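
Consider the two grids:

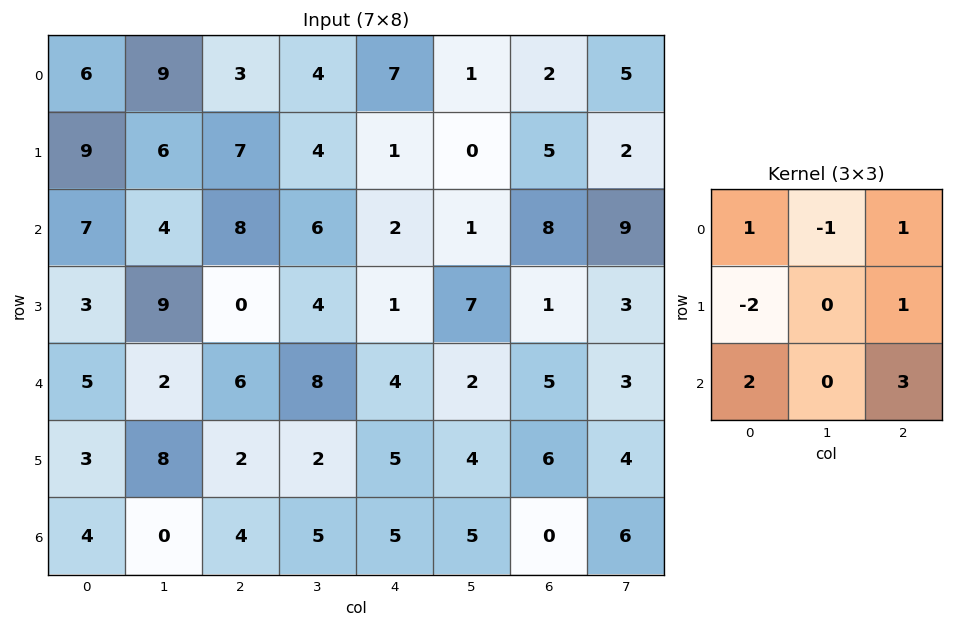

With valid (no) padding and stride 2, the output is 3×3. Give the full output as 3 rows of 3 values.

Output[0,0]: The receptive field on the input at this output position is [6 9 3 / 9 6 7 / 7 4 8]. Elementwise product with the kernel and sum: 6·1 + 9·-1 + 3·1 + 9·-2 + 7·1 + 7·2 + 8·3.
Output[0,1]: The receptive field on the input at this output position is [3 4 7 / 7 4 1 / 8 6 2]. Elementwise product with the kernel and sum: 3·1 + 4·-1 + 7·1 + 7·-2 + 1·1 + 8·2 + 2·3.

27 15 39
33 29 31
25 26 13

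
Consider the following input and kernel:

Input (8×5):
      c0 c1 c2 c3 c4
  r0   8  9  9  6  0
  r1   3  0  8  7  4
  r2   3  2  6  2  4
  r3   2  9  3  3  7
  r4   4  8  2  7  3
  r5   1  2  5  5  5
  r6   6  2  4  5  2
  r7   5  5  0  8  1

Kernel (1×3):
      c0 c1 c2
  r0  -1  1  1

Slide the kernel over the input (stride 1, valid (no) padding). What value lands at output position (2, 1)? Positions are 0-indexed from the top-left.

The receptive field on the input at this output position is [2 6 2]. Elementwise product with the kernel and sum: 2·-1 + 6·1 + 2·1.

6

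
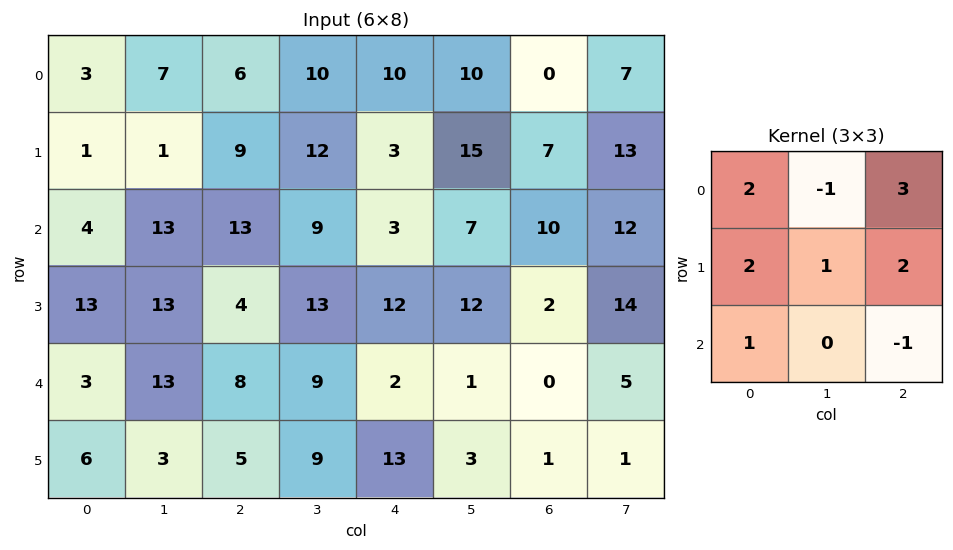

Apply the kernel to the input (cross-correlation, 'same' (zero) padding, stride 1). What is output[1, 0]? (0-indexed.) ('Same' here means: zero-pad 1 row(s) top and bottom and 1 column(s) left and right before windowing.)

The receptive field on the zero-padded input at this output position is [0 3 7 / 0 1 1 / 0 4 13]. Elementwise product with the kernel and sum: 0·2 + 3·-1 + 7·3 + 0·2 + 1·1 + 1·2 + 0·1 + 13·-1.

8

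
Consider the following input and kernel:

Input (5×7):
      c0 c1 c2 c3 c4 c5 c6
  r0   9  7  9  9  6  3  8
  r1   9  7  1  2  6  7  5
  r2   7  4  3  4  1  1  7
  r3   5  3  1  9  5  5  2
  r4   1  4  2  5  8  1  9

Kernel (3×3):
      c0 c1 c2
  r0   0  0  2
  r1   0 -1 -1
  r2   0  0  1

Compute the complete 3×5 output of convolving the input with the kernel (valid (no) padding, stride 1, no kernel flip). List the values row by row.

Output[0,0]: The receptive field on the input at this output position is [9 7 9 / 9 7 1 / 7 4 3]. Elementwise product with the kernel and sum: 9·2 + 7·-1 + 1·-1 + 3·1.

13 19 5 -6 11
-4 6 12 17 4
4 3 -4 -7 16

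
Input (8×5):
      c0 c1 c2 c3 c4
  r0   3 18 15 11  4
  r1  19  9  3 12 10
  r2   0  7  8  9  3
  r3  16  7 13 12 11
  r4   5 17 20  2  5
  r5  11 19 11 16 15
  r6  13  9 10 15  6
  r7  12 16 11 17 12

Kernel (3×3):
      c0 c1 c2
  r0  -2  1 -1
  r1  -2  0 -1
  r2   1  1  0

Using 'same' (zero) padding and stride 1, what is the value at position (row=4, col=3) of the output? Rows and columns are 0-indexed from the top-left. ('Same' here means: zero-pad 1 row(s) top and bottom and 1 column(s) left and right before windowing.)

The receptive field on the zero-padded input at this output position is [13 12 11 / 20 2 5 / 11 16 15]. Elementwise product with the kernel and sum: 13·-2 + 12·1 + 11·-1 + 20·-2 + 5·-1 + 11·1 + 16·1.

-43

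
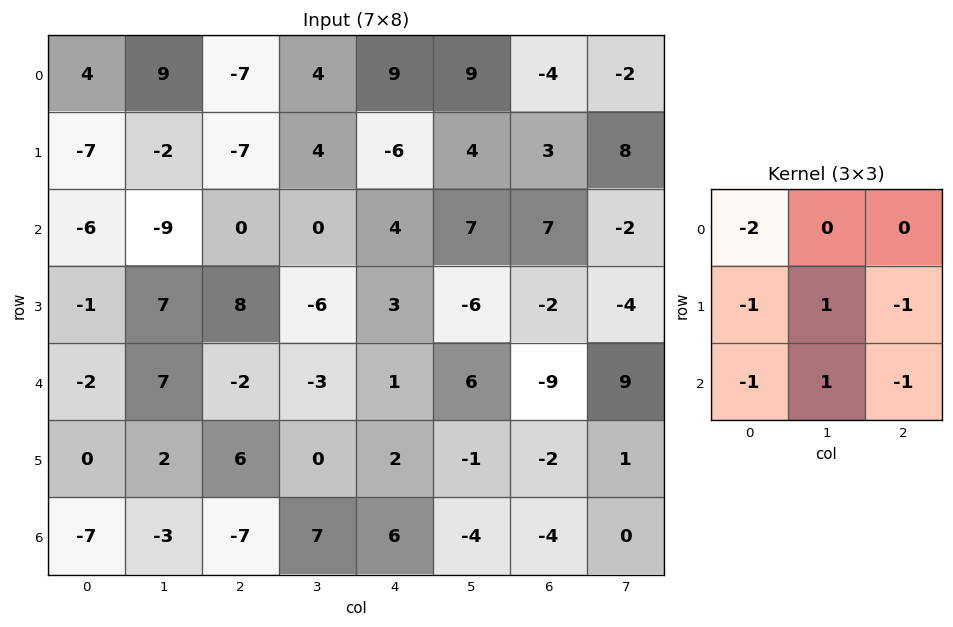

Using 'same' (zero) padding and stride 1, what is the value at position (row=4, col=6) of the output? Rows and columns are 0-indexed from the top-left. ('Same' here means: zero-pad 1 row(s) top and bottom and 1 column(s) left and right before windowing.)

The receptive field on the zero-padded input at this output position is [-6 -2 -4 / 6 -9 9 / -1 -2 1]. Elementwise product with the kernel and sum: -6·-2 + 6·-1 + -9·1 + 9·-1 + -1·-1 + -2·1 + 1·-1.

-14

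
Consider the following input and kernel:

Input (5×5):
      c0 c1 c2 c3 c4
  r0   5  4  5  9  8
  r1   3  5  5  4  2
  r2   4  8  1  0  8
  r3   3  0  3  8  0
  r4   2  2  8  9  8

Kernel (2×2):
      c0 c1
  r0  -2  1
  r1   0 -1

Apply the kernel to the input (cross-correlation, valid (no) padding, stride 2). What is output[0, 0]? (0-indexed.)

The receptive field on the input at this output position is [5 4 / 3 5]. Elementwise product with the kernel and sum: 5·-2 + 4·1 + 5·-1.

-11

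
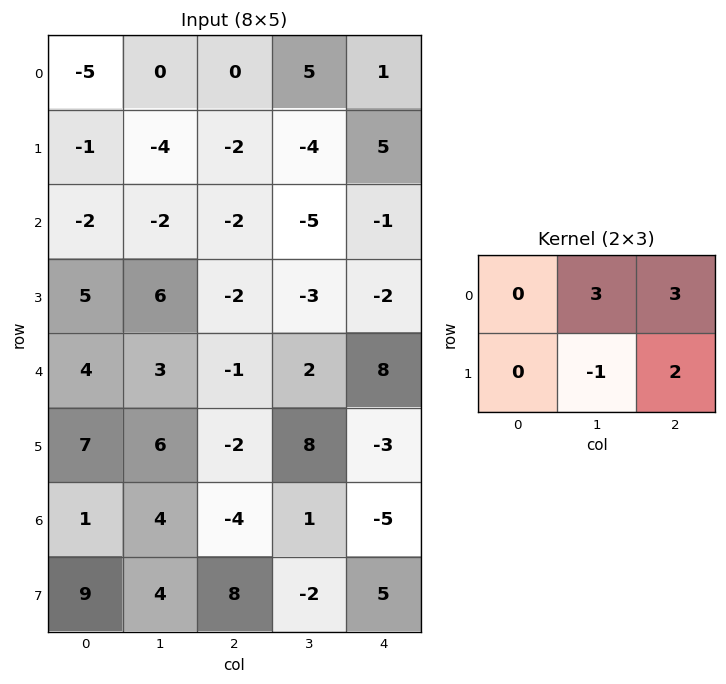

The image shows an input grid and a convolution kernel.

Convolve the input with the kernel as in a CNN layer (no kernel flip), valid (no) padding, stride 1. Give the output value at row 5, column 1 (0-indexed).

24

The receptive field on the input at this output position is [6 -2 8 / 4 -4 1]. Elementwise product with the kernel and sum: -2·3 + 8·3 + -4·-1 + 1·2.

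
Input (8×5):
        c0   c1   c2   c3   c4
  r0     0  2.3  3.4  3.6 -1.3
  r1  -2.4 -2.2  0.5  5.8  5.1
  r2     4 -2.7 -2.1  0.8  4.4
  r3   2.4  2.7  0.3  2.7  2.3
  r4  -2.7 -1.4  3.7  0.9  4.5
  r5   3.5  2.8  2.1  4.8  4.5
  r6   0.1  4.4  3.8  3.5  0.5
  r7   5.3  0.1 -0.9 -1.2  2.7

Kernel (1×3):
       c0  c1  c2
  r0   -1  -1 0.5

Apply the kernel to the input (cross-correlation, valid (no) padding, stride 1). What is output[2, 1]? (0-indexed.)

5.2

The receptive field on the input at this output position is [-2.7 -2.1 0.8]. Elementwise product with the kernel and sum: -2.7·-1 + -2.1·-1 + 0.8·0.5.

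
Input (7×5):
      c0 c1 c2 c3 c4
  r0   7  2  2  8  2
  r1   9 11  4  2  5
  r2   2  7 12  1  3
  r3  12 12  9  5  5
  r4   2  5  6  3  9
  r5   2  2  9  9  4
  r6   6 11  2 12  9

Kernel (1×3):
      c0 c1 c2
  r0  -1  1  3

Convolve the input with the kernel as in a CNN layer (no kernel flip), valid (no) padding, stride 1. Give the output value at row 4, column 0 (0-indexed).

21

The receptive field on the input at this output position is [2 5 6]. Elementwise product with the kernel and sum: 2·-1 + 5·1 + 6·3.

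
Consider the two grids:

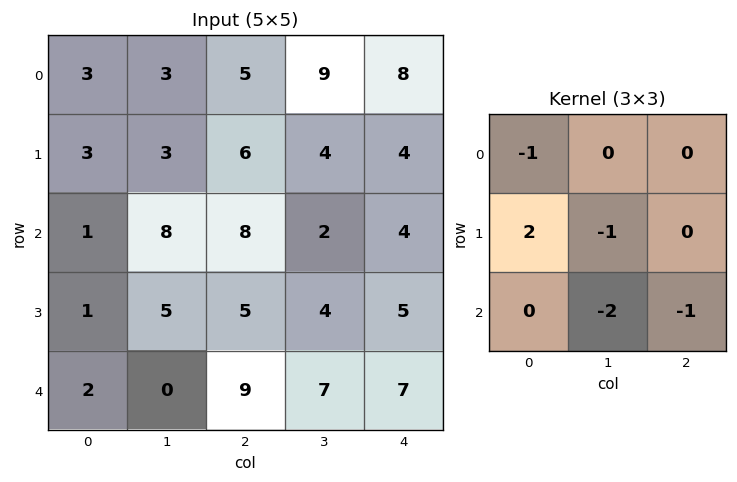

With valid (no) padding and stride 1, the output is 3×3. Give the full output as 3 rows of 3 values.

Output[0,0]: The receptive field on the input at this output position is [3 3 5 / 3 3 6 / 1 8 8]. Elementwise product with the kernel and sum: 3·-1 + 3·2 + 3·-1 + 8·-2 + 8·-1.
Output[0,1]: The receptive field on the input at this output position is [3 5 9 / 3 6 4 / 8 8 2]. Elementwise product with the kernel and sum: 3·-1 + 3·2 + 6·-1 + 8·-2 + 2·-1.

-24 -21 -5
-24 -9 -5
-13 -28 -23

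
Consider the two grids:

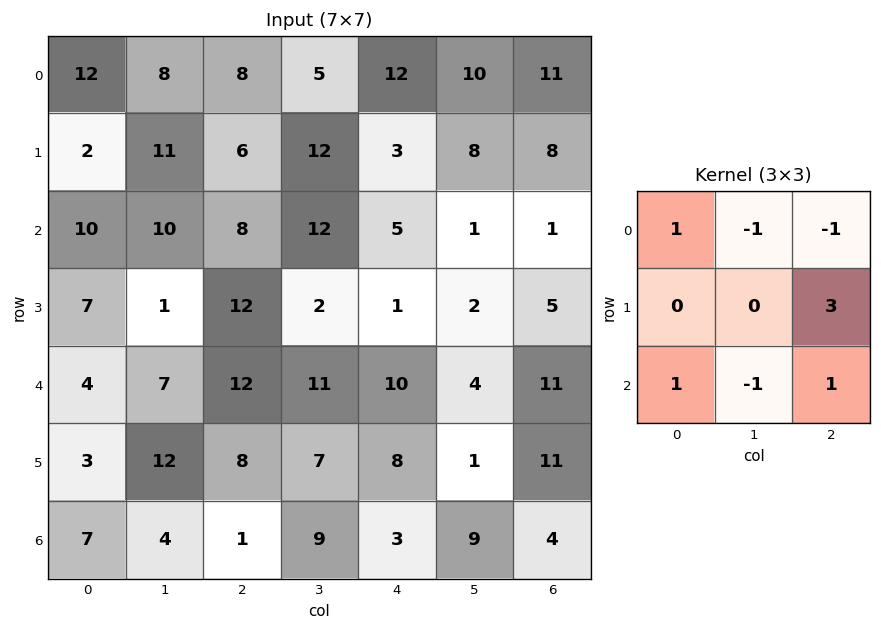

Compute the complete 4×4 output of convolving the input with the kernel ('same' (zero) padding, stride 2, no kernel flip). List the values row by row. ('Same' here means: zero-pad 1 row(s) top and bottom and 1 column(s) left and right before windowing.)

Output[0,0]: The receptive field on the zero-padded input at this output position is [0 0 0 / 0 12 8 / 0 2 11]. Elementwise product with the kernel and sum: 0·1 + 0·-1 + 0·-1 + 8·3 + 0·1 + 2·-1 + 11·1.

33 32 47 0
11 20 7 -3
22 31 11 -13
-3 24 25 -10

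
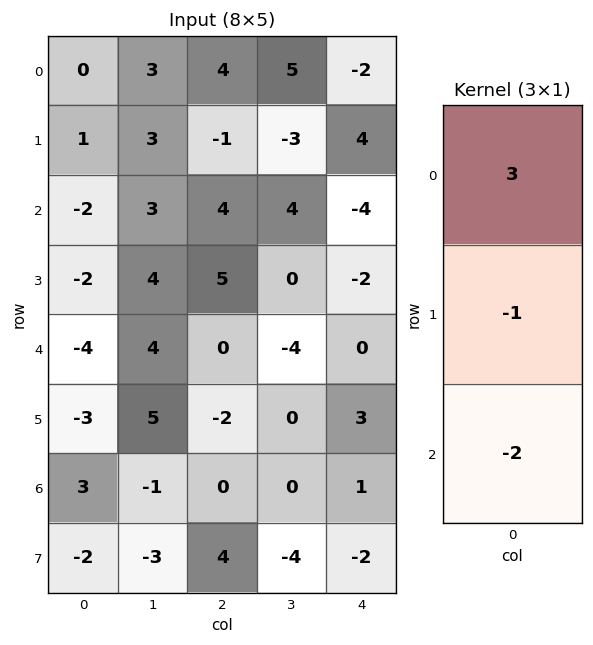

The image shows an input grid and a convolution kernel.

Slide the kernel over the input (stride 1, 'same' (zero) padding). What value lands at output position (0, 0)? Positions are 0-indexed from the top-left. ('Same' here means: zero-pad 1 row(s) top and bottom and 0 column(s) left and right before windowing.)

-2

The receptive field on the zero-padded input at this output position is [0 / 0 / 1]. Elementwise product with the kernel and sum: 0·3 + 0·-1 + 1·-2.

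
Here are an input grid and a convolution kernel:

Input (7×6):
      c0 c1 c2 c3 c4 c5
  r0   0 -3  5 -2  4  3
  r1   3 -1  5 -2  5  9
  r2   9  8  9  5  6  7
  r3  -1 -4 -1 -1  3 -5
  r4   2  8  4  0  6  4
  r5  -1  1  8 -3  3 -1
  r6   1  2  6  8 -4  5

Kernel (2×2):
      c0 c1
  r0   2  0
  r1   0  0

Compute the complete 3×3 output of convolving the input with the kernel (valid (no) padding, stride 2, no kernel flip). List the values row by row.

0 10 8
18 18 12
4 8 12

Output[0,0]: The receptive field on the input at this output position is [0 -3 / 3 -1]. Elementwise product with the kernel and sum: 0·2.
Output[0,1]: The receptive field on the input at this output position is [5 -2 / 5 -2]. Elementwise product with the kernel and sum: 5·2.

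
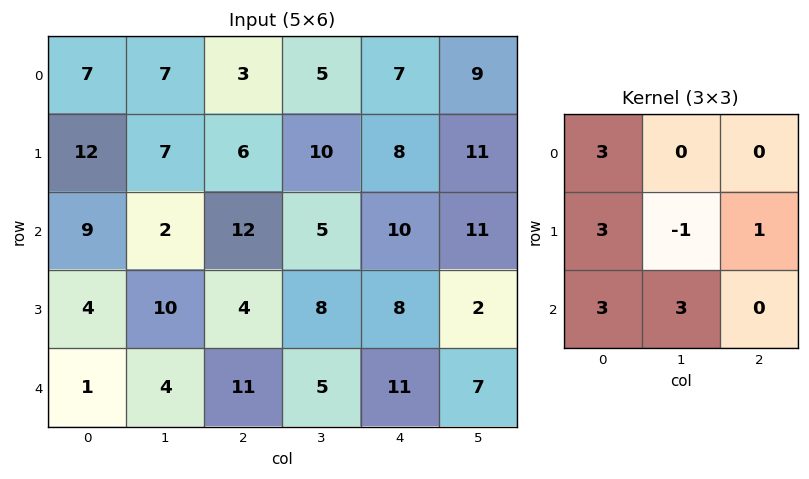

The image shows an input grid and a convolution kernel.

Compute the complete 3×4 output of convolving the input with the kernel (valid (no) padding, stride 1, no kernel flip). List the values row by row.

Output[0,0]: The receptive field on the input at this output position is [7 7 3 / 12 7 6 / 9 2 12]. Elementwise product with the kernel and sum: 7·3 + 12·3 + 7·-1 + 6·1 + 9·3 + 2·3.

89 88 76 93
115 62 95 94
48 85 96 81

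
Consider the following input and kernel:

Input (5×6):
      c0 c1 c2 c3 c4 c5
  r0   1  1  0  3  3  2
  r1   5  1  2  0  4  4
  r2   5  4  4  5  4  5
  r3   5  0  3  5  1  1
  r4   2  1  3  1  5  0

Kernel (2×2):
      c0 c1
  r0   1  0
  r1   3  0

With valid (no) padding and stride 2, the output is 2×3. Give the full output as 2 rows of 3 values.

16 6 15
20 13 7

Output[0,0]: The receptive field on the input at this output position is [1 1 / 5 1]. Elementwise product with the kernel and sum: 1·1 + 5·3.
Output[0,1]: The receptive field on the input at this output position is [0 3 / 2 0]. Elementwise product with the kernel and sum: 0·1 + 2·3.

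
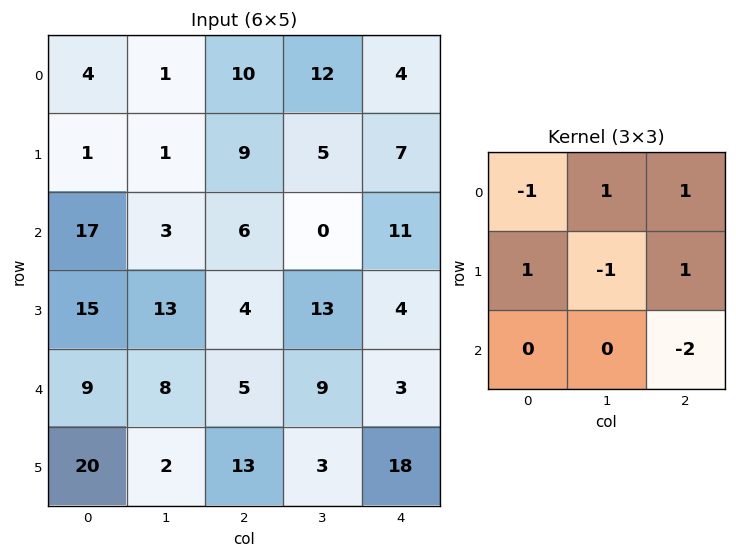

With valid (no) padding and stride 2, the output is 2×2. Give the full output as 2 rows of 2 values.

4 -5
-12 -6

Output[0,0]: The receptive field on the input at this output position is [4 1 10 / 1 1 9 / 17 3 6]. Elementwise product with the kernel and sum: 4·-1 + 1·1 + 10·1 + 1·1 + 1·-1 + 9·1 + 6·-2.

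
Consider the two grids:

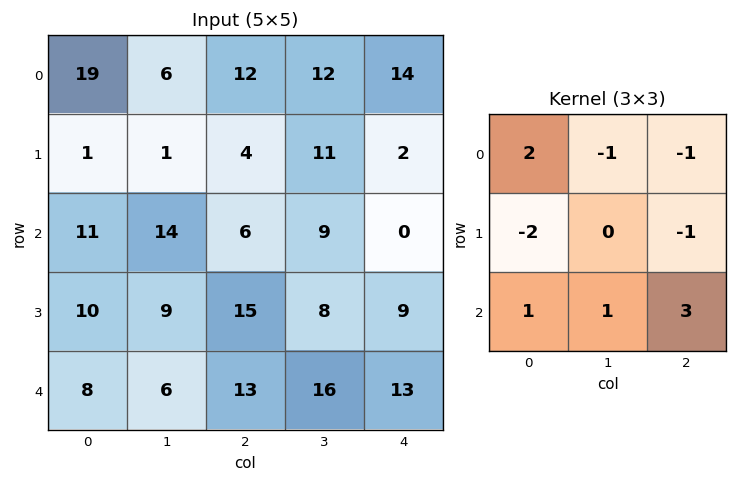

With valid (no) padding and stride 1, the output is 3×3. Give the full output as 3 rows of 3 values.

Output[0,0]: The receptive field on the input at this output position is [19 6 12 / 1 1 4 / 11 14 6]. Elementwise product with the kernel and sum: 19·2 + 6·-1 + 12·-1 + 1·-2 + 4·-1 + 11·1 + 14·1 + 6·3.

57 22 3
33 -2 33
20 54 32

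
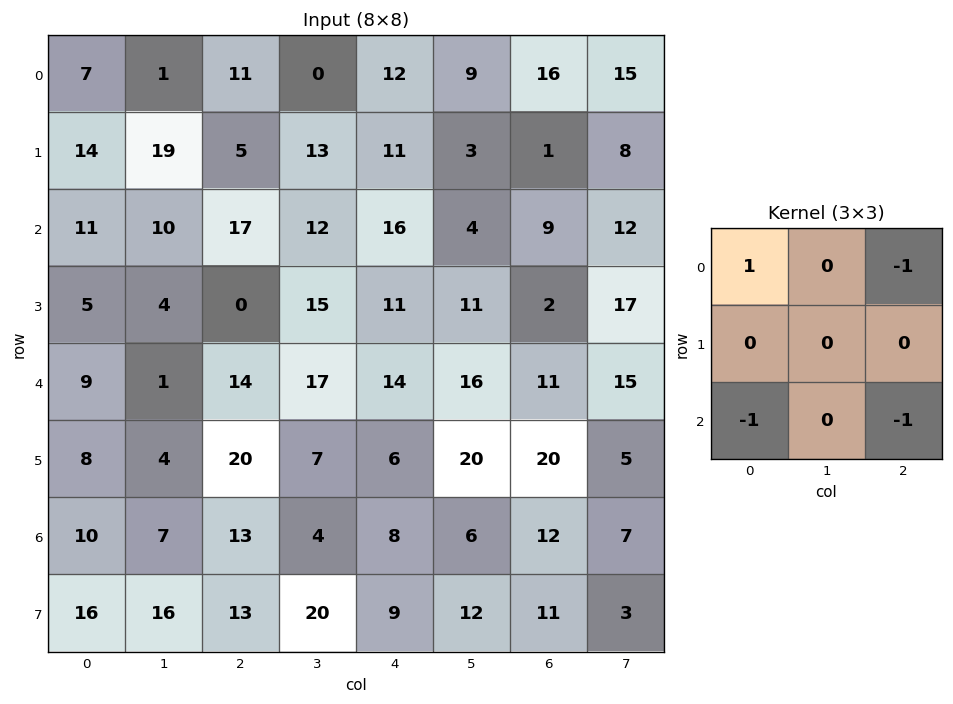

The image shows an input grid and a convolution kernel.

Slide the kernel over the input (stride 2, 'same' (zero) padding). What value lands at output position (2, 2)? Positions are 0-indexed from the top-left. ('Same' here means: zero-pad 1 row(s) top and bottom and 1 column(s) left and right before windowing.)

The receptive field on the zero-padded input at this output position is [15 11 11 / 17 14 16 / 7 6 20]. Elementwise product with the kernel and sum: 15·1 + 11·-1 + 7·-1 + 20·-1.

-23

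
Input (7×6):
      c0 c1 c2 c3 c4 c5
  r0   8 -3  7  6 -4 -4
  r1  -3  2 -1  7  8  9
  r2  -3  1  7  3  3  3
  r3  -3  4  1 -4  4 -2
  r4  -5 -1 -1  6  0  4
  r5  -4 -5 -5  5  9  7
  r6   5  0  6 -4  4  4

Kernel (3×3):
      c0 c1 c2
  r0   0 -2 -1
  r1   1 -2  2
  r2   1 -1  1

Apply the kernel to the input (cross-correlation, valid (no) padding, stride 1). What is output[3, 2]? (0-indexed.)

The receptive field on the input at this output position is [1 -4 4 / -1 6 0 / -5 5 9]. Elementwise product with the kernel and sum: -4·-2 + 4·-1 + -1·1 + 6·-2 + 0·2 + -5·1 + 5·-1 + 9·1.

-10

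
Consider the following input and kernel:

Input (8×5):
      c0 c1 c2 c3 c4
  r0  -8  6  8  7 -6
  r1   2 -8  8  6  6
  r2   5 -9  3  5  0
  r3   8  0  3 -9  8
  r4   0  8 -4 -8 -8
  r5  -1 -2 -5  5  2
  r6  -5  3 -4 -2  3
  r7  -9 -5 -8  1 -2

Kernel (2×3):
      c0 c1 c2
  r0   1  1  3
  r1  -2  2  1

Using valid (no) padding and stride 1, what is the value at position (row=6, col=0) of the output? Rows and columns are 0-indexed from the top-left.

The receptive field on the input at this output position is [-5 3 -4 / -9 -5 -8]. Elementwise product with the kernel and sum: -5·1 + 3·1 + -4·3 + -9·-2 + -5·2 + -8·1.

-14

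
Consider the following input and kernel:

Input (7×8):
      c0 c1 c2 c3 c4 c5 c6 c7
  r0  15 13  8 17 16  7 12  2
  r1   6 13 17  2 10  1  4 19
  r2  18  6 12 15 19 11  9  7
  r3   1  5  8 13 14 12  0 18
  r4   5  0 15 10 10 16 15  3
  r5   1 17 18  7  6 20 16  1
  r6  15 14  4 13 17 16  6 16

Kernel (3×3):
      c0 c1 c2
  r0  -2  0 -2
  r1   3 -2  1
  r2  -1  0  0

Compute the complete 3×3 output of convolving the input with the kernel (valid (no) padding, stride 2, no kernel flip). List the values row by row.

Output[0,0]: The receptive field on the input at this output position is [15 13 8 / 6 13 17 / 18 6 12]. Elementwise product with the kernel and sum: 15·-2 + 8·-2 + 6·3 + 13·-2 + 17·1 + 18·-1.
Output[0,1]: The receptive field on the input at this output position is [8 17 16 / 17 2 10 / 12 15 19]. Elementwise product with the kernel and sum: 8·-2 + 16·-2 + 17·3 + 2·-2 + 10·1 + 12·-1.

-55 -3 -43
-64 -65 -48
-68 -8 -73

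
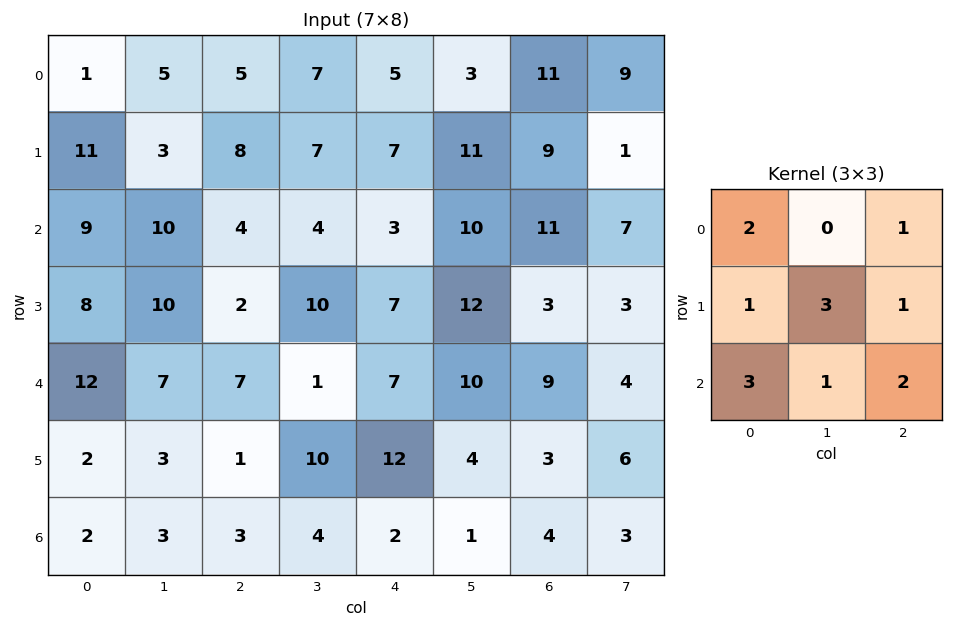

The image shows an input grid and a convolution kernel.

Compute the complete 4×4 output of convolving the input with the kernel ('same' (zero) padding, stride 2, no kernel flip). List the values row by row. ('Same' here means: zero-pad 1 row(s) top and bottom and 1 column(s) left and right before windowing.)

25 58 75 89
68 91 109 118
61 89 114 95
12 32 35 30

Output[0,0]: The receptive field on the zero-padded input at this output position is [0 0 0 / 0 1 5 / 0 11 3]. Elementwise product with the kernel and sum: 0·2 + 0·1 + 0·1 + 1·3 + 5·1 + 0·3 + 11·1 + 3·2.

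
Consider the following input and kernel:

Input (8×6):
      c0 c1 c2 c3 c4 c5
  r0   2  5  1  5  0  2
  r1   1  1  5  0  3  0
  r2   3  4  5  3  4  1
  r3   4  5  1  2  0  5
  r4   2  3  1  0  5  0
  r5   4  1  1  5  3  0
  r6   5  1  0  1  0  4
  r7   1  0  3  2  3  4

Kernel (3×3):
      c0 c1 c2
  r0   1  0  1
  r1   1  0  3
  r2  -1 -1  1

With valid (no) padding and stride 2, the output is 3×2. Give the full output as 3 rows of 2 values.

Output[0,0]: The receptive field on the input at this output position is [2 5 1 / 1 1 5 / 3 4 5]. Elementwise product with the kernel and sum: 2·1 + 1·1 + 1·1 + 5·3 + 3·-1 + 4·-1 + 5·1.

17 11
11 14
4 15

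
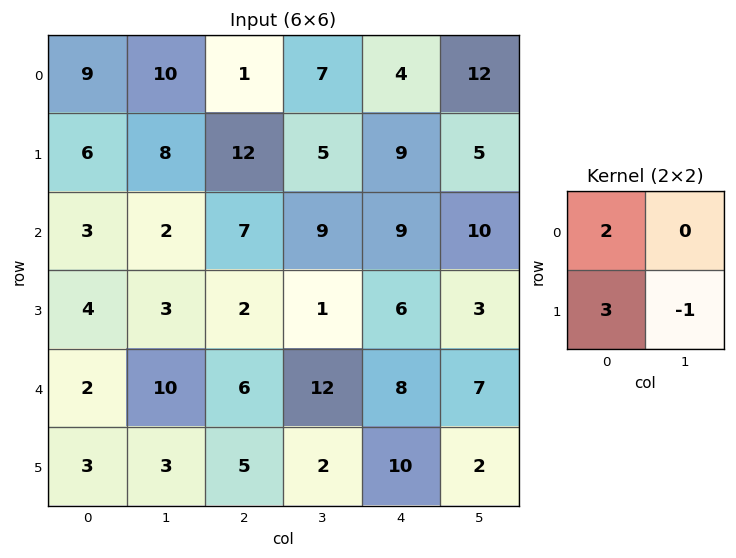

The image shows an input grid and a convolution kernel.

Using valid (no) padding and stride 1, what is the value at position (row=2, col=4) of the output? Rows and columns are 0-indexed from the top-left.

The receptive field on the input at this output position is [9 10 / 6 3]. Elementwise product with the kernel and sum: 9·2 + 6·3 + 3·-1.

33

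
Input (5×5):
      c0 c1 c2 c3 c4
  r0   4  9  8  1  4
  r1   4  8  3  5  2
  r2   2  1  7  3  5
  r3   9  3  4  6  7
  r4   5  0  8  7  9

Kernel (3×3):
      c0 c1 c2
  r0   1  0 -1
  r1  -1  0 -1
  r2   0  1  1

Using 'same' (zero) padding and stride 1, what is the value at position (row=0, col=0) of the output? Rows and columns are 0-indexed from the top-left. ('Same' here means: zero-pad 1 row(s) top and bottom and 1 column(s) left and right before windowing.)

The receptive field on the zero-padded input at this output position is [0 0 0 / 0 4 9 / 0 4 8]. Elementwise product with the kernel and sum: 0·1 + 0·-1 + 0·-1 + 9·-1 + 4·1 + 8·1.

3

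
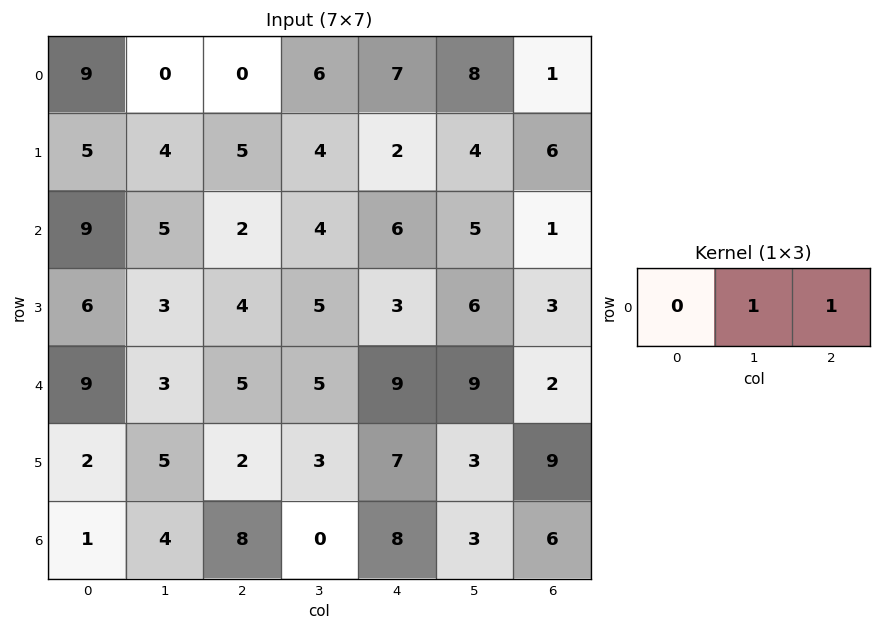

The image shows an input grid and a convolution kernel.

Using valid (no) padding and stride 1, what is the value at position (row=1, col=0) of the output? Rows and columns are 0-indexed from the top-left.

9

The receptive field on the input at this output position is [5 4 5]. Elementwise product with the kernel and sum: 4·1 + 5·1.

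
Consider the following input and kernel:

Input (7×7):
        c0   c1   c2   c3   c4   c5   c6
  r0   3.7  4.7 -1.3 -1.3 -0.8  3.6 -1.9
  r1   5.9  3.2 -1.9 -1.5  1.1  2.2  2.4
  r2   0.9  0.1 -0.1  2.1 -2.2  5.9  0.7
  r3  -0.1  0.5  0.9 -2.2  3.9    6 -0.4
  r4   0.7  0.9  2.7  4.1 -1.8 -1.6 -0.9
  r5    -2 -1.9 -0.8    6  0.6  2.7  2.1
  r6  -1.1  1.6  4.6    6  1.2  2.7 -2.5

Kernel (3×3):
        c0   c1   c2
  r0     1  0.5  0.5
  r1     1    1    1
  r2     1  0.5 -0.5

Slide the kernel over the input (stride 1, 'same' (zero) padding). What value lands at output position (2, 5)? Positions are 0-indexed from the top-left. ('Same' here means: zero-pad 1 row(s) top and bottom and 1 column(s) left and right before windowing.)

14.9

The receptive field on the zero-padded input at this output position is [1.1 2.2 2.4 / -2.2 5.9 0.7 / 3.9 6 -0.4]. Elementwise product with the kernel and sum: 1.1·1 + 2.2·0.5 + 2.4·0.5 + -2.2·1 + 5.9·1 + 0.7·1 + 3.9·1 + 6·0.5 + -0.4·-0.5.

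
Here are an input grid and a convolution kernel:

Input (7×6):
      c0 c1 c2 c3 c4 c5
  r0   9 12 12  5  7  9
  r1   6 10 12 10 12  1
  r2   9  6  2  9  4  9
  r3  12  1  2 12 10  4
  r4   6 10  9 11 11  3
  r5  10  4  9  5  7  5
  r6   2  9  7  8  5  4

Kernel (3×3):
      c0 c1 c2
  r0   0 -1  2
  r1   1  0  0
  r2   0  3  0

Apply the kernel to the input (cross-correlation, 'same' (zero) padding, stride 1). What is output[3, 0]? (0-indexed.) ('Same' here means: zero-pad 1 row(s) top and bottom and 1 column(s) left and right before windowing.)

The receptive field on the zero-padded input at this output position is [0 9 6 / 0 12 1 / 0 6 10]. Elementwise product with the kernel and sum: 9·-1 + 6·2 + 0·1 + 6·3.

21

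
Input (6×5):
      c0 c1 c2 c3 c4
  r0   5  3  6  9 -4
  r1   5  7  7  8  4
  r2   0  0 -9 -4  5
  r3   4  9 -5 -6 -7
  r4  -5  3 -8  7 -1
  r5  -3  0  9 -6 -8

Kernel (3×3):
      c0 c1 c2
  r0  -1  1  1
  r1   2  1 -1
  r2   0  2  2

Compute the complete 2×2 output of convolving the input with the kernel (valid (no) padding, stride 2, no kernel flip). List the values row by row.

-4 19
3 13

Output[0,0]: The receptive field on the input at this output position is [5 3 6 / 5 7 7 / 0 0 -9]. Elementwise product with the kernel and sum: 5·-1 + 3·1 + 6·1 + 5·2 + 7·1 + 7·-1 + 0·2 + -9·2.
Output[0,1]: The receptive field on the input at this output position is [6 9 -4 / 7 8 4 / -9 -4 5]. Elementwise product with the kernel and sum: 6·-1 + 9·1 + -4·1 + 7·2 + 8·1 + 4·-1 + -4·2 + 5·2.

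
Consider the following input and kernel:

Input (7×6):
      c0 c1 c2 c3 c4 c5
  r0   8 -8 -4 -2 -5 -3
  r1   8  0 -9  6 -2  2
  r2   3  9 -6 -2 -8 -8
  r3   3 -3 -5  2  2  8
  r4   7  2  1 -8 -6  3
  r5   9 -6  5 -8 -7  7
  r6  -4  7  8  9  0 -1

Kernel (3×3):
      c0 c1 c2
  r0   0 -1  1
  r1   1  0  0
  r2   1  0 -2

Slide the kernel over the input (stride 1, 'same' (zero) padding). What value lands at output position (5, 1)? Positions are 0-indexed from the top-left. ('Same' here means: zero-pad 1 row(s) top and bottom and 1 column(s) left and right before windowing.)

The receptive field on the zero-padded input at this output position is [7 2 1 / 9 -6 5 / -4 7 8]. Elementwise product with the kernel and sum: 2·-1 + 1·1 + 9·1 + -4·1 + 8·-2.

-12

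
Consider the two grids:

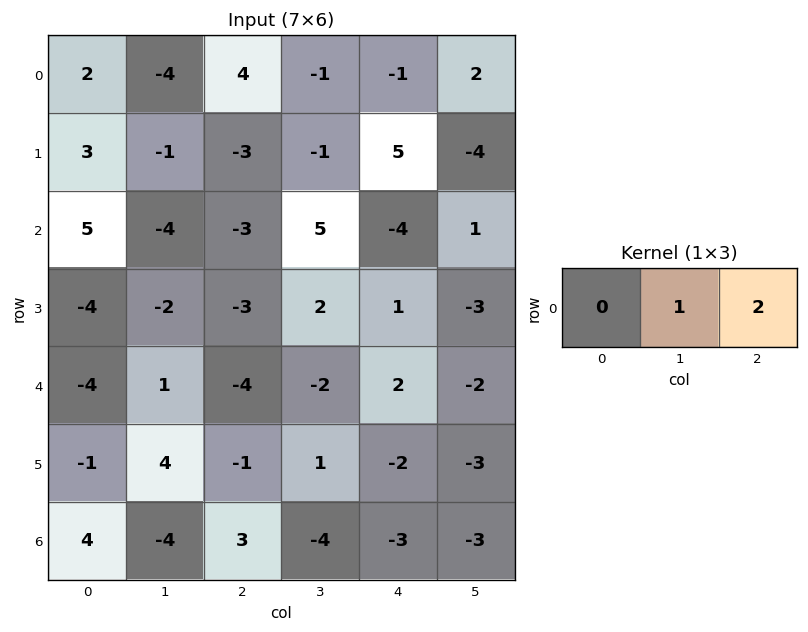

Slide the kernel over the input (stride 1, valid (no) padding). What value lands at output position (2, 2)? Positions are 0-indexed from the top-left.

-3

The receptive field on the input at this output position is [-3 5 -4]. Elementwise product with the kernel and sum: 5·1 + -4·2.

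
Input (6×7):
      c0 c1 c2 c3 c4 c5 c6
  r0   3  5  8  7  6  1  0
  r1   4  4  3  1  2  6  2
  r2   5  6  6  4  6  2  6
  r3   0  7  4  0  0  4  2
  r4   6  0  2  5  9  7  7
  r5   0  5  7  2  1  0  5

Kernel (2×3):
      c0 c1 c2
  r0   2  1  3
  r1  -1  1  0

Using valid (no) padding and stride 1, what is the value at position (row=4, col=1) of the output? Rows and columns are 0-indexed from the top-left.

The receptive field on the input at this output position is [0 2 5 / 5 7 2]. Elementwise product with the kernel and sum: 0·2 + 2·1 + 5·3 + 5·-1 + 7·1.

19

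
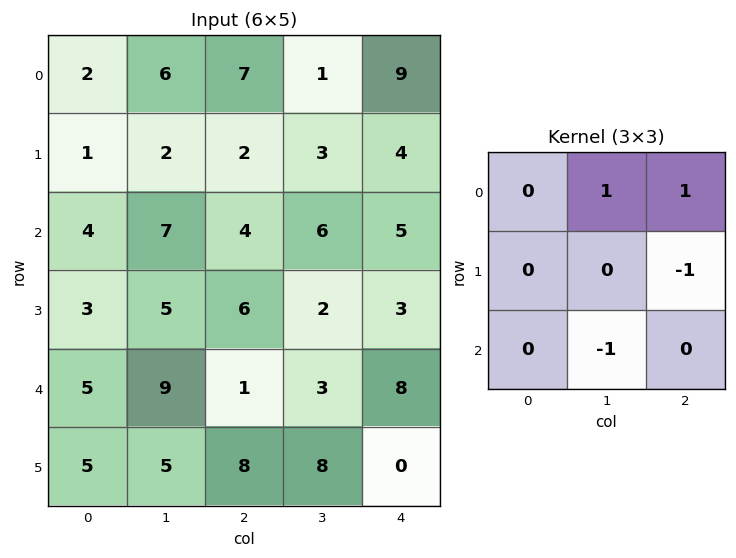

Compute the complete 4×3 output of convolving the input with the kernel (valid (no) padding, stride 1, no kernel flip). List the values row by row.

Output[0,0]: The receptive field on the input at this output position is [2 6 7 / 1 2 2 / 4 7 4]. Elementwise product with the kernel and sum: 6·1 + 7·1 + 2·-1 + 7·-1.

4 1 0
-5 -7 0
-4 7 5
5 -3 -11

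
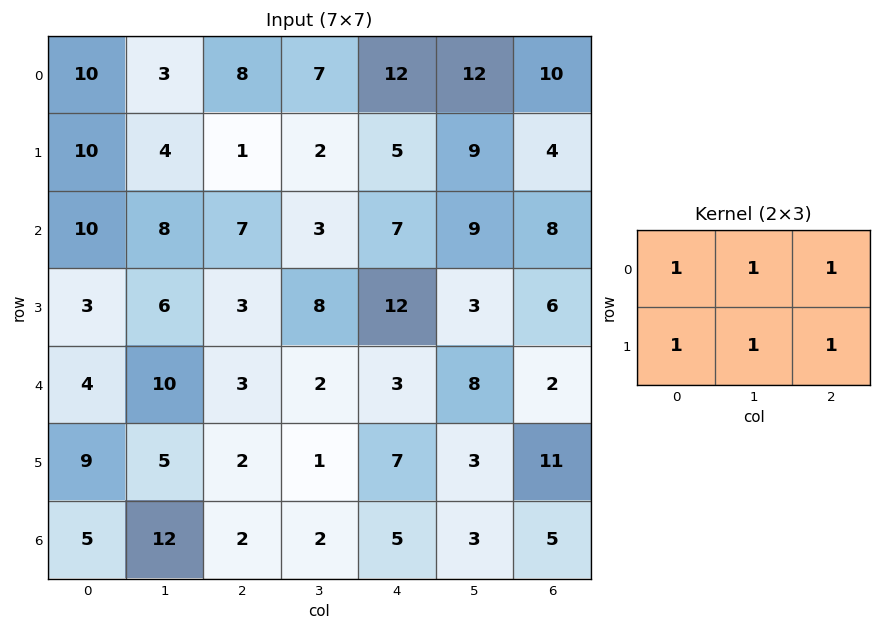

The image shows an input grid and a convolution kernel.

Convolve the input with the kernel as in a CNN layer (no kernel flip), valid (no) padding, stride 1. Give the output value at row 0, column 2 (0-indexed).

35

The receptive field on the input at this output position is [8 7 12 / 1 2 5]. Elementwise product with the kernel and sum: 8·1 + 7·1 + 12·1 + 1·1 + 2·1 + 5·1.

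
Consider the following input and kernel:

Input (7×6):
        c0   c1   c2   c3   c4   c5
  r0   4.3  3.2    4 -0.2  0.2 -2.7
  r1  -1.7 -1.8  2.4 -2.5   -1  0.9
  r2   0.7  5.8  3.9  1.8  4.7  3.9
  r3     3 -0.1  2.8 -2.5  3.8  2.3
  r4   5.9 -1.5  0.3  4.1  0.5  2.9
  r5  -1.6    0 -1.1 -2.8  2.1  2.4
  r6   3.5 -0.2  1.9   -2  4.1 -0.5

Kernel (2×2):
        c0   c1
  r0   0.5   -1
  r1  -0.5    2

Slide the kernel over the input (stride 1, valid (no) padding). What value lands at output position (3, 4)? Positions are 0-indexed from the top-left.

5.15

The receptive field on the input at this output position is [3.8 2.3 / 0.5 2.9]. Elementwise product with the kernel and sum: 3.8·0.5 + 2.3·-1 + 0.5·-0.5 + 2.9·2.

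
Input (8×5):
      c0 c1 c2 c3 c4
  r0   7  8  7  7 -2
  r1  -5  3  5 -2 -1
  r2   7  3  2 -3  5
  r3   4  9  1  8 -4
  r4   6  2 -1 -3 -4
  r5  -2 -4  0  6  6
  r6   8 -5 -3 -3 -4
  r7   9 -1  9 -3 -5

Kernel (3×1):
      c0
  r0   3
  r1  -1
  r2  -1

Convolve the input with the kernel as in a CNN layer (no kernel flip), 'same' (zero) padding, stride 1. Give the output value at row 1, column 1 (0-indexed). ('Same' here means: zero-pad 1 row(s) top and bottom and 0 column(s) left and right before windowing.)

18

The receptive field on the zero-padded input at this output position is [8 / 3 / 3]. Elementwise product with the kernel and sum: 8·3 + 3·-1 + 3·-1.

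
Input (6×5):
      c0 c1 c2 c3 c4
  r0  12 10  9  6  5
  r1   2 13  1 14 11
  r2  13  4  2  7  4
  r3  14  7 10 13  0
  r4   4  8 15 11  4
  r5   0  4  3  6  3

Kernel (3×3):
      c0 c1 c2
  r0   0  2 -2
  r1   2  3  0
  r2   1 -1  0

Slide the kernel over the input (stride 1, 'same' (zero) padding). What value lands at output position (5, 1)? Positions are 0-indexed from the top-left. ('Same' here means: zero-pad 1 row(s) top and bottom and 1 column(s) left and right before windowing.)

The receptive field on the zero-padded input at this output position is [4 8 15 / 0 4 3 / 0 0 0]. Elementwise product with the kernel and sum: 8·2 + 15·-2 + 0·2 + 4·3 + 0·1 + 0·-1.

-2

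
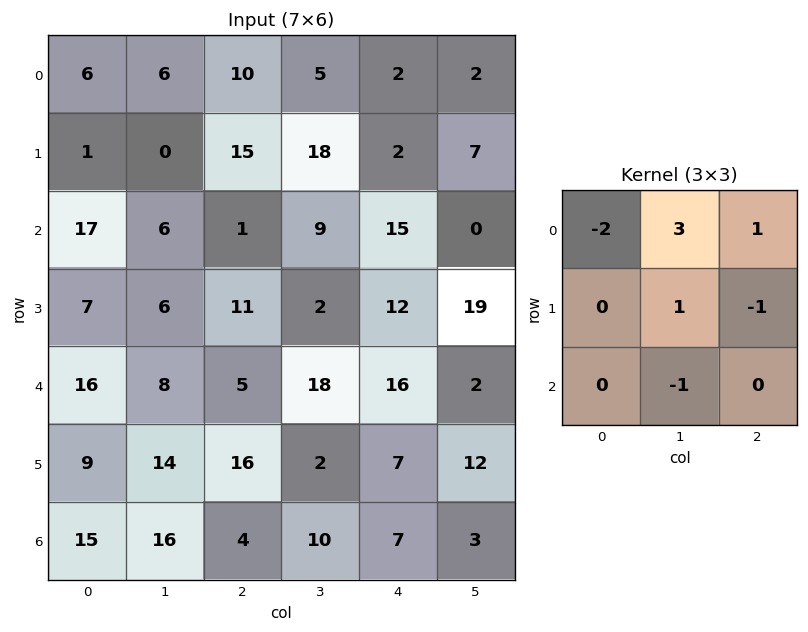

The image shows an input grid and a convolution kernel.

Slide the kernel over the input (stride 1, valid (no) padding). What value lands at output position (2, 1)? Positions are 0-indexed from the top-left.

The receptive field on the input at this output position is [6 1 9 / 6 11 2 / 8 5 18]. Elementwise product with the kernel and sum: 6·-2 + 1·3 + 9·1 + 11·1 + 2·-1 + 5·-1.

4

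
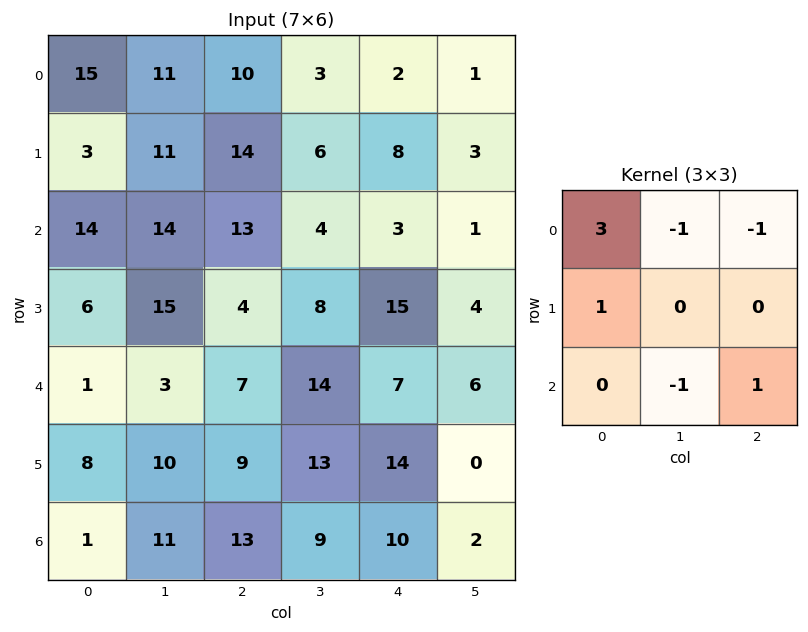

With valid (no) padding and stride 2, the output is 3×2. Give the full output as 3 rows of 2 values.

Output[0,0]: The receptive field on the input at this output position is [15 11 10 / 3 11 14 / 14 14 13]. Elementwise product with the kernel and sum: 15·3 + 11·-1 + 10·-1 + 3·1 + 14·-1 + 13·1.
Output[0,1]: The receptive field on the input at this output position is [10 3 2 / 14 6 8 / 13 4 3]. Elementwise product with the kernel and sum: 10·3 + 3·-1 + 2·-1 + 14·1 + 4·-1 + 3·1.

26 38
25 29
3 10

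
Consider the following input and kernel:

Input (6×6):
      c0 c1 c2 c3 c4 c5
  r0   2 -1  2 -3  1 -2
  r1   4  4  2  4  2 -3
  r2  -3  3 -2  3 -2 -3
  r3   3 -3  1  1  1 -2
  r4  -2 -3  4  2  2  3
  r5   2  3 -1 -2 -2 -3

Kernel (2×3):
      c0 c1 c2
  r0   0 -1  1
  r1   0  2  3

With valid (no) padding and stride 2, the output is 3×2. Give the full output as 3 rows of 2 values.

17 18
-8 0
10 -10

Output[0,0]: The receptive field on the input at this output position is [2 -1 2 / 4 4 2]. Elementwise product with the kernel and sum: -1·-1 + 2·1 + 4·2 + 2·3.
Output[0,1]: The receptive field on the input at this output position is [2 -3 1 / 2 4 2]. Elementwise product with the kernel and sum: -3·-1 + 1·1 + 4·2 + 2·3.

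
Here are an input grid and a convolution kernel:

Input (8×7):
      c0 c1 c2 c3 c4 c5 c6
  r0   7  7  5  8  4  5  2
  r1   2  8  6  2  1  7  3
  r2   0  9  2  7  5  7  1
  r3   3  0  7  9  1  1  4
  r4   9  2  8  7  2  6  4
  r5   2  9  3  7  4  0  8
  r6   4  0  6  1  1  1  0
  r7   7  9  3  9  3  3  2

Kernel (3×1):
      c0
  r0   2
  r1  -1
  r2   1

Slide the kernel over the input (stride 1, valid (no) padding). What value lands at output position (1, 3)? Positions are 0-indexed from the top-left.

The receptive field on the input at this output position is [2 / 7 / 9]. Elementwise product with the kernel and sum: 2·2 + 7·-1 + 9·1.

6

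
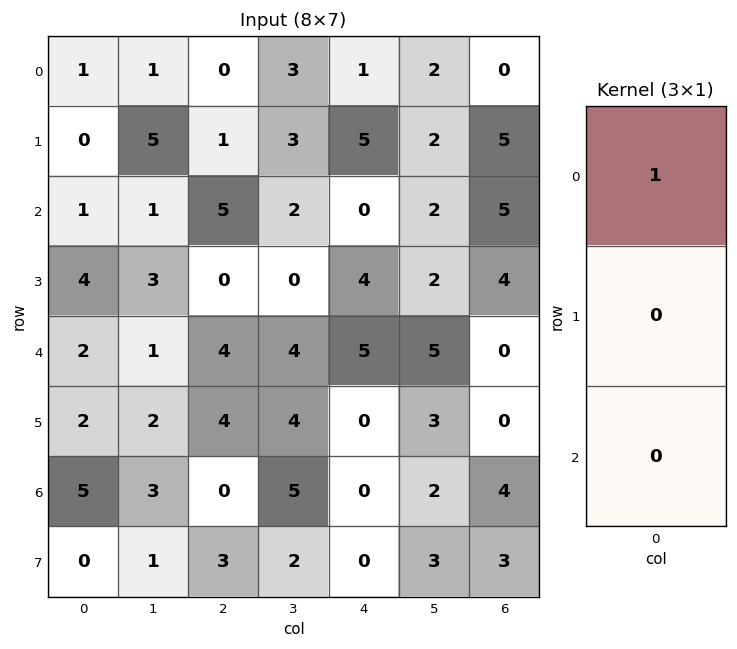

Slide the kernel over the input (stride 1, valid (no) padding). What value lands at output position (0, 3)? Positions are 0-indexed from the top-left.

3

The receptive field on the input at this output position is [3 / 3 / 2]. Elementwise product with the kernel and sum: 3·1.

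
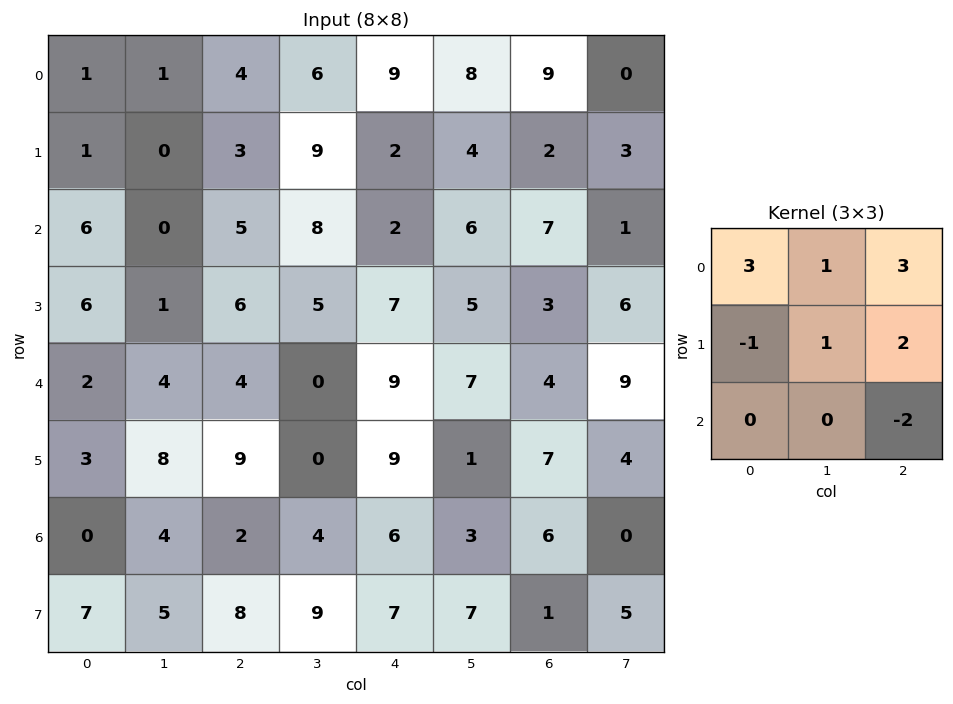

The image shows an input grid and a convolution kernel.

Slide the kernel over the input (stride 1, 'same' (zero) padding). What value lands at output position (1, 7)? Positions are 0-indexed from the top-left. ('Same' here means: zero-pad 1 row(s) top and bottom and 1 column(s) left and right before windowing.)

28

The receptive field on the zero-padded input at this output position is [9 0 0 / 2 3 0 / 7 1 0]. Elementwise product with the kernel and sum: 9·3 + 0·1 + 0·3 + 2·-1 + 3·1 + 0·2 + 0·-2.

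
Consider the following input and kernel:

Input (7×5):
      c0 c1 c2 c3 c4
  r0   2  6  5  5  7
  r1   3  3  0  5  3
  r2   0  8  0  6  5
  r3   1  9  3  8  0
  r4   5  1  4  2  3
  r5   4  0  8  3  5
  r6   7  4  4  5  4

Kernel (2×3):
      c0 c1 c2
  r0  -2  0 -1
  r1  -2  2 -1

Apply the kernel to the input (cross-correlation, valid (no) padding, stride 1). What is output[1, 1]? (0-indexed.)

The receptive field on the input at this output position is [3 0 5 / 8 0 6]. Elementwise product with the kernel and sum: 3·-2 + 5·-1 + 8·-2 + 0·2 + 6·-1.

-33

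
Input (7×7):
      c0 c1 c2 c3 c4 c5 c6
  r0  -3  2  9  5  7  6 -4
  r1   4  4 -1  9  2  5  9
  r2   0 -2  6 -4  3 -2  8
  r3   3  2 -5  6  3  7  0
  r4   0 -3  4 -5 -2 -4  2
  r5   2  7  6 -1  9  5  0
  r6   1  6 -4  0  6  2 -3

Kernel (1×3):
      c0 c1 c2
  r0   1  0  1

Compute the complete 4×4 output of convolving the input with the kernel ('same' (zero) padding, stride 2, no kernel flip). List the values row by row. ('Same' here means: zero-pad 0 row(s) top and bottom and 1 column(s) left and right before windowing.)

2 7 11 6
-2 -6 -6 -2
-3 -8 -9 -4
6 6 2 2

Output[0,0]: The receptive field on the zero-padded input at this output position is [0 -3 2]. Elementwise product with the kernel and sum: 0·1 + 2·1.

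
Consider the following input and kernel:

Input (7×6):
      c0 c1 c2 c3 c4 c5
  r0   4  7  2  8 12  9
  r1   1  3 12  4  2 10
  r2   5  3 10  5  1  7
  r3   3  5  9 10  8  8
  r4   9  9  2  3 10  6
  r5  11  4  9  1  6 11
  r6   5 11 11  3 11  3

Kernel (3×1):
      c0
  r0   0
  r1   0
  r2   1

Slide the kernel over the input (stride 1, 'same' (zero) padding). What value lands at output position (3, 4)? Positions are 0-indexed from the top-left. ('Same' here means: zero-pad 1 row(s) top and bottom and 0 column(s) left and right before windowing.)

10

The receptive field on the zero-padded input at this output position is [1 / 8 / 10]. Elementwise product with the kernel and sum: 10·1.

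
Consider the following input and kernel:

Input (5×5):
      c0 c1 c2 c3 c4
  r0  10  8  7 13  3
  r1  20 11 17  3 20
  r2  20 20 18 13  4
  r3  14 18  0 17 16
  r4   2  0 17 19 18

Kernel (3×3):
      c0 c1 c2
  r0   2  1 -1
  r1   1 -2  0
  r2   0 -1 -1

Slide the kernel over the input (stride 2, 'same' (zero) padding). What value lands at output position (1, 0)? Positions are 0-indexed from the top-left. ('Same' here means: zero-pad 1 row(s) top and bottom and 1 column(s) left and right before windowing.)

-63

The receptive field on the zero-padded input at this output position is [0 20 11 / 0 20 20 / 0 14 18]. Elementwise product with the kernel and sum: 0·2 + 20·1 + 11·-1 + 0·1 + 20·-2 + 14·-1 + 18·-1.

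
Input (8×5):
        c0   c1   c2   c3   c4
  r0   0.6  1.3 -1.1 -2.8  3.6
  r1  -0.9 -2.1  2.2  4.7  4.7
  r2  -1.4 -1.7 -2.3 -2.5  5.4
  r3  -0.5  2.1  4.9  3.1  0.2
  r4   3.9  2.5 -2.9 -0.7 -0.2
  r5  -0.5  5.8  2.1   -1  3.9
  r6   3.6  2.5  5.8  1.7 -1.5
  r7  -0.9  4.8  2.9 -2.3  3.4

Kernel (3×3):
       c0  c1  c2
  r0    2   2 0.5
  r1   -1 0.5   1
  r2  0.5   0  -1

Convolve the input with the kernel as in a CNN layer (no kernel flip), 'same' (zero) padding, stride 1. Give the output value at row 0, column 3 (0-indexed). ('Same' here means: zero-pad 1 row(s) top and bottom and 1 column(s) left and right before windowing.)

The receptive field on the zero-padded input at this output position is [0 0 0 / -1.1 -2.8 3.6 / 2.2 4.7 4.7]. Elementwise product with the kernel and sum: 0·2 + 0·2 + 0·0.5 + -1.1·-1 + -2.8·0.5 + 3.6·1 + 2.2·0.5 + 4.7·-1.

-0.3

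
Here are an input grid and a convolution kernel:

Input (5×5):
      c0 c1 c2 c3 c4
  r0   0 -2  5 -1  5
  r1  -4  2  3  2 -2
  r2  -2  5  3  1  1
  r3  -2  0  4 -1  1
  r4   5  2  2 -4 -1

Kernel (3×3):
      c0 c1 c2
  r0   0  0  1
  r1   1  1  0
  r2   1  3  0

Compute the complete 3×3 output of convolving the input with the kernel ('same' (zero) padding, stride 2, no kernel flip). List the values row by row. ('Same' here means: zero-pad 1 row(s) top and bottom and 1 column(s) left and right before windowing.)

Output[0,0]: The receptive field on the zero-padded input at this output position is [0 0 0 / 0 0 -2 / 0 -4 2]. Elementwise product with the kernel and sum: 0·1 + 0·1 + 0·1 + 0·1 + -4·3.

-12 14 0
-6 22 4
5 3 -5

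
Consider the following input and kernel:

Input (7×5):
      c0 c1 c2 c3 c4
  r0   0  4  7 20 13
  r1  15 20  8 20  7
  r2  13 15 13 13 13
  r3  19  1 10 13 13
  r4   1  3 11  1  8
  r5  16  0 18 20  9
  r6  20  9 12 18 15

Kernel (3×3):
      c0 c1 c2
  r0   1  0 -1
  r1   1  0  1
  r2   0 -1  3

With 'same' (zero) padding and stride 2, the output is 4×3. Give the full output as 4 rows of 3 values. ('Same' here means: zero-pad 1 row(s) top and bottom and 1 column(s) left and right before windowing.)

49 76 13
-21 57 20
-14 34 5
9 7 38

Output[0,0]: The receptive field on the zero-padded input at this output position is [0 0 0 / 0 0 4 / 0 15 20]. Elementwise product with the kernel and sum: 0·1 + 0·-1 + 0·1 + 4·1 + 15·-1 + 20·3.
Output[0,1]: The receptive field on the zero-padded input at this output position is [0 0 0 / 4 7 20 / 20 8 20]. Elementwise product with the kernel and sum: 0·1 + 0·-1 + 4·1 + 20·1 + 8·-1 + 20·3.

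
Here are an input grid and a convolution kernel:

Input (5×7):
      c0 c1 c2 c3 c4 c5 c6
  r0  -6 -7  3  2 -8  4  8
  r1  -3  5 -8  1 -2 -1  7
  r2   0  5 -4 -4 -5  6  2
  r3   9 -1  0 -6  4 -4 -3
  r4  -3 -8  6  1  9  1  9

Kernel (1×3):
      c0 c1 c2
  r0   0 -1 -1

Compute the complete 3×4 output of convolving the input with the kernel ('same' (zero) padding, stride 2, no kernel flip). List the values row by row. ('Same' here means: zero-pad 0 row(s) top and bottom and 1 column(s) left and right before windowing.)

Output[0,0]: The receptive field on the zero-padded input at this output position is [0 -6 -7]. Elementwise product with the kernel and sum: -6·-1 + -7·-1.

13 -5 4 -8
-5 8 -1 -2
11 -7 -10 -9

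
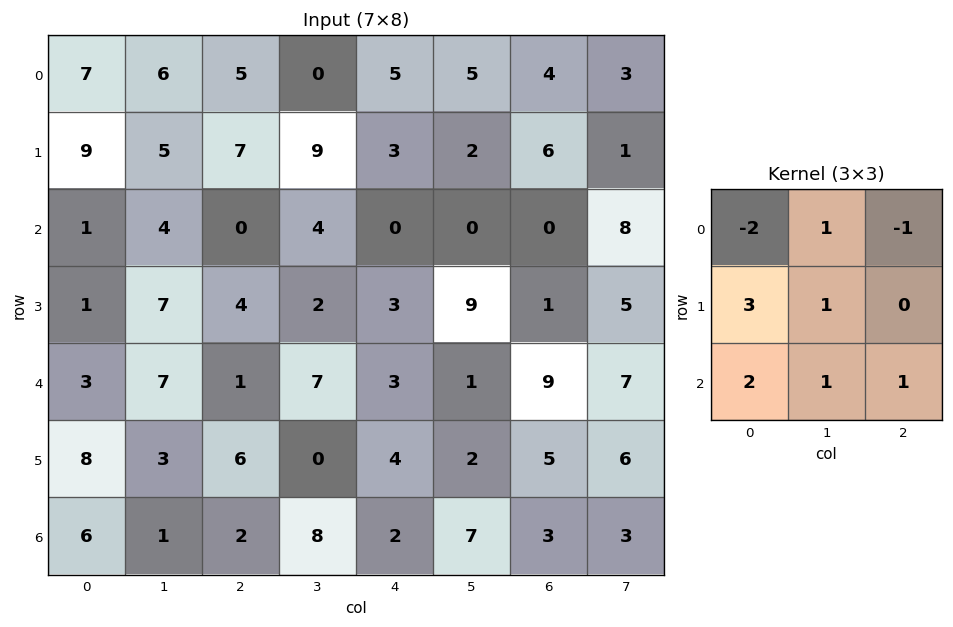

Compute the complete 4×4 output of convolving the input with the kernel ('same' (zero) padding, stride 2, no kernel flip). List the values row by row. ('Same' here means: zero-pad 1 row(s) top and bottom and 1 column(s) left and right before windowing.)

21 49 28 30
13 20 11 25
8 22 20 5
11 5 28 19

Output[0,0]: The receptive field on the zero-padded input at this output position is [0 0 0 / 0 7 6 / 0 9 5]. Elementwise product with the kernel and sum: 0·-2 + 0·1 + 0·-1 + 0·3 + 7·1 + 0·2 + 9·1 + 5·1.
Output[0,1]: The receptive field on the zero-padded input at this output position is [0 0 0 / 6 5 0 / 5 7 9]. Elementwise product with the kernel and sum: 0·-2 + 0·1 + 0·-1 + 6·3 + 5·1 + 5·2 + 7·1 + 9·1.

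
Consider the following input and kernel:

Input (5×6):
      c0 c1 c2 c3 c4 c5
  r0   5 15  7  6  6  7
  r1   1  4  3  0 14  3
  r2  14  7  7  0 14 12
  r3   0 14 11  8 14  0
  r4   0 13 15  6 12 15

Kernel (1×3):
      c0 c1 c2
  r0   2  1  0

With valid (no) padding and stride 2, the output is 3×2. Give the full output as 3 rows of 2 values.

Output[0,0]: The receptive field on the input at this output position is [5 15 7]. Elementwise product with the kernel and sum: 5·2 + 15·1.

25 20
35 14
13 36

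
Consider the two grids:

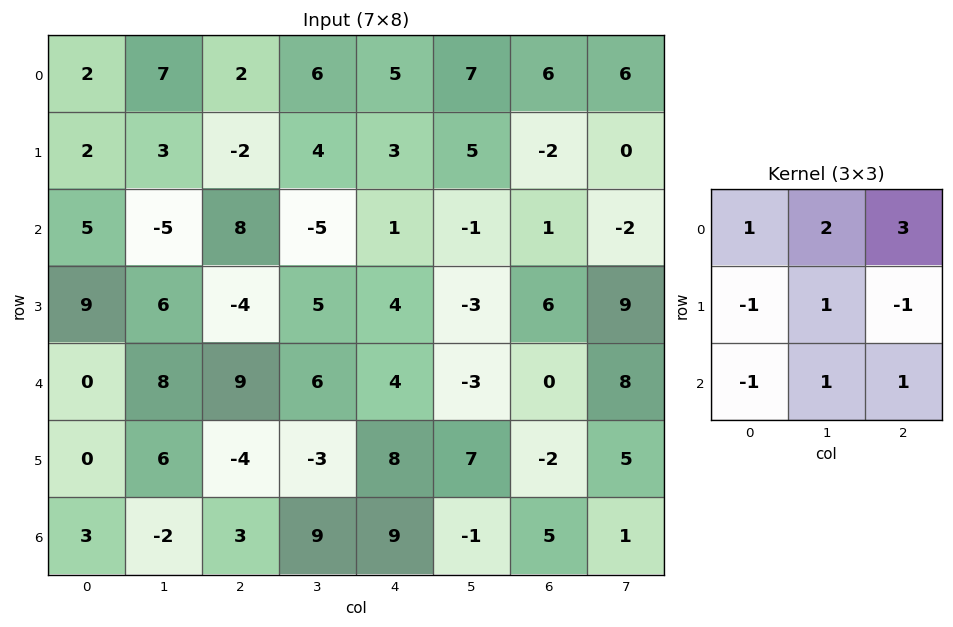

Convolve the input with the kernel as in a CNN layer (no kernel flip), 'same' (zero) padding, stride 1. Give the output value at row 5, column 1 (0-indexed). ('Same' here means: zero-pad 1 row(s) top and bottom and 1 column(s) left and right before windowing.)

The receptive field on the zero-padded input at this output position is [0 8 9 / 0 6 -4 / 3 -2 3]. Elementwise product with the kernel and sum: 0·1 + 8·2 + 9·3 + 0·-1 + 6·1 + -4·-1 + 3·-1 + -2·1 + 3·1.

51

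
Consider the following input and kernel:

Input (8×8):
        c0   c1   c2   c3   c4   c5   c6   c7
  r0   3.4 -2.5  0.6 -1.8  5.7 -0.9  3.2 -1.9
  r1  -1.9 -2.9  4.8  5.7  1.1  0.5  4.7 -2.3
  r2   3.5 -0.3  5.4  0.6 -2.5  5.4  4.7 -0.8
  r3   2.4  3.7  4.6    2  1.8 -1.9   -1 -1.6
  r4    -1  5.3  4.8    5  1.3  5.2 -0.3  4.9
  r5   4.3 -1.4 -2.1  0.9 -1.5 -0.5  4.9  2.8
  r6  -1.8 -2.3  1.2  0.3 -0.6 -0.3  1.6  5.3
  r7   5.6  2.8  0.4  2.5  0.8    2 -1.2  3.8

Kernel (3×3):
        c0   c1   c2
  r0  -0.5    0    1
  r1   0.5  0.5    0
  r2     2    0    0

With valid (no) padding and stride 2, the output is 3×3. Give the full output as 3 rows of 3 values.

3.5 21.45 -3.85
4.7 7.7 8.5
3.15 0.7 -3.15

Output[0,0]: The receptive field on the input at this output position is [3.4 -2.5 0.6 / -1.9 -2.9 4.8 / 3.5 -0.3 5.4]. Elementwise product with the kernel and sum: 3.4·-0.5 + 0.6·1 + -1.9·0.5 + -2.9·0.5 + 3.5·2.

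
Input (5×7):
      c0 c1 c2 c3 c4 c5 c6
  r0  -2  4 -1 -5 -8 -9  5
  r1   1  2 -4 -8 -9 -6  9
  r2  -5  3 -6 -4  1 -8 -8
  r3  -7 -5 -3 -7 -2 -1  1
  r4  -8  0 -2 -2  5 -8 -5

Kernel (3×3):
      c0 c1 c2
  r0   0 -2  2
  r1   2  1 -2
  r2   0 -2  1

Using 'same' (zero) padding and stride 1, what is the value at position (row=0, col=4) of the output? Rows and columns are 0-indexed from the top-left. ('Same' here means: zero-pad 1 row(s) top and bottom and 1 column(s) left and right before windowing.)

12

The receptive field on the zero-padded input at this output position is [0 0 0 / -5 -8 -9 / -8 -9 -6]. Elementwise product with the kernel and sum: 0·-2 + 0·2 + -5·2 + -8·1 + -9·-2 + -9·-2 + -6·1.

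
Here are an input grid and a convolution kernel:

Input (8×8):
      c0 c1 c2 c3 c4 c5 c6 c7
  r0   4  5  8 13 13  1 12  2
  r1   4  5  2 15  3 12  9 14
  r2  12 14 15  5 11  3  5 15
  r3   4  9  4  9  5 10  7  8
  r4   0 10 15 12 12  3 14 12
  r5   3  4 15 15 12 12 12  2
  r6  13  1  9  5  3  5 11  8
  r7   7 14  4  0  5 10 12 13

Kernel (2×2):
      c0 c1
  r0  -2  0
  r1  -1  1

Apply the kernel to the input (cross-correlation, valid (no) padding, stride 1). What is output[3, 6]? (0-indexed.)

-16

The receptive field on the input at this output position is [7 8 / 14 12]. Elementwise product with the kernel and sum: 7·-2 + 14·-1 + 12·1.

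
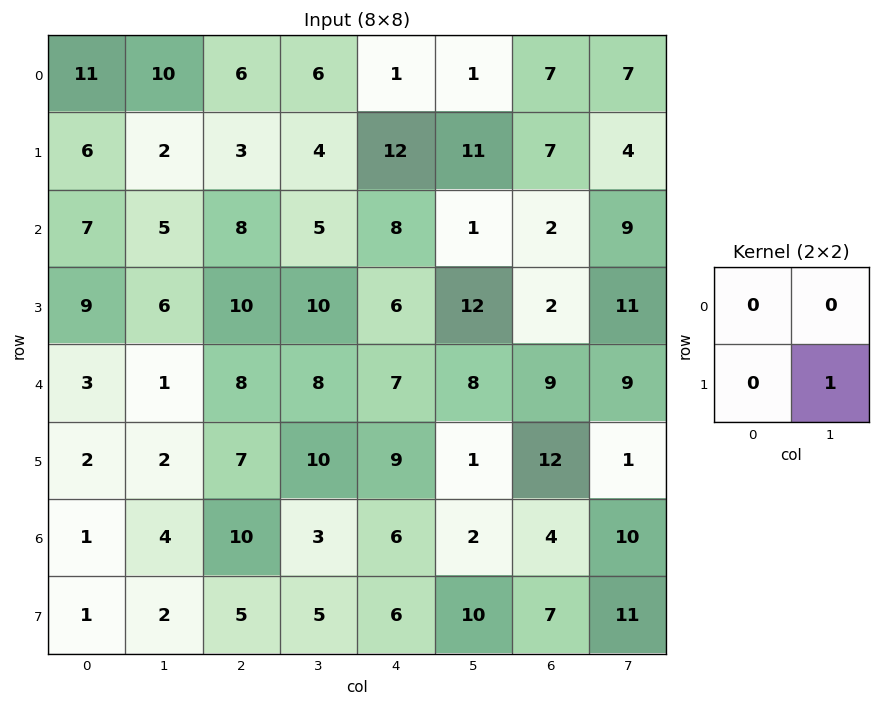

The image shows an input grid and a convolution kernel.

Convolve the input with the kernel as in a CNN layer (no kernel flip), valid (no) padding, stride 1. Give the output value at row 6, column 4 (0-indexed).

The receptive field on the input at this output position is [6 2 / 6 10]. Elementwise product with the kernel and sum: 10·1.

10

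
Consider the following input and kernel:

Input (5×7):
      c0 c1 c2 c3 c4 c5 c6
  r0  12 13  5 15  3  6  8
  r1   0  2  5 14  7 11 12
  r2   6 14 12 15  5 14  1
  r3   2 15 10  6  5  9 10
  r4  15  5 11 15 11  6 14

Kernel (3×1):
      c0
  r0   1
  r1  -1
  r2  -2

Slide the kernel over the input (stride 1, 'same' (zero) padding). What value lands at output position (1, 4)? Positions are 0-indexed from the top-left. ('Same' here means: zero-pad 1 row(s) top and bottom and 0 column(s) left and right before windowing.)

The receptive field on the zero-padded input at this output position is [3 / 7 / 5]. Elementwise product with the kernel and sum: 3·1 + 7·-1 + 5·-2.

-14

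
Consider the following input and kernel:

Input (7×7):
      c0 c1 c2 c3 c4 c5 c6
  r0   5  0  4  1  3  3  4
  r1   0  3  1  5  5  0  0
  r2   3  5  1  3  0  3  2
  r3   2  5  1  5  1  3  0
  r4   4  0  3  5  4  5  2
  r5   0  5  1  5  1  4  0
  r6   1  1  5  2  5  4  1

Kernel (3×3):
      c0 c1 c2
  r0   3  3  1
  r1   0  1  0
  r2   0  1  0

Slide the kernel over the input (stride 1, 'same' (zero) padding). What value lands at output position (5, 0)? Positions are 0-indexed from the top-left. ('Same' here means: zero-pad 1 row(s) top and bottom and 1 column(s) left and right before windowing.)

13

The receptive field on the zero-padded input at this output position is [0 4 0 / 0 0 5 / 0 1 1]. Elementwise product with the kernel and sum: 0·3 + 4·3 + 0·1 + 0·1 + 1·1.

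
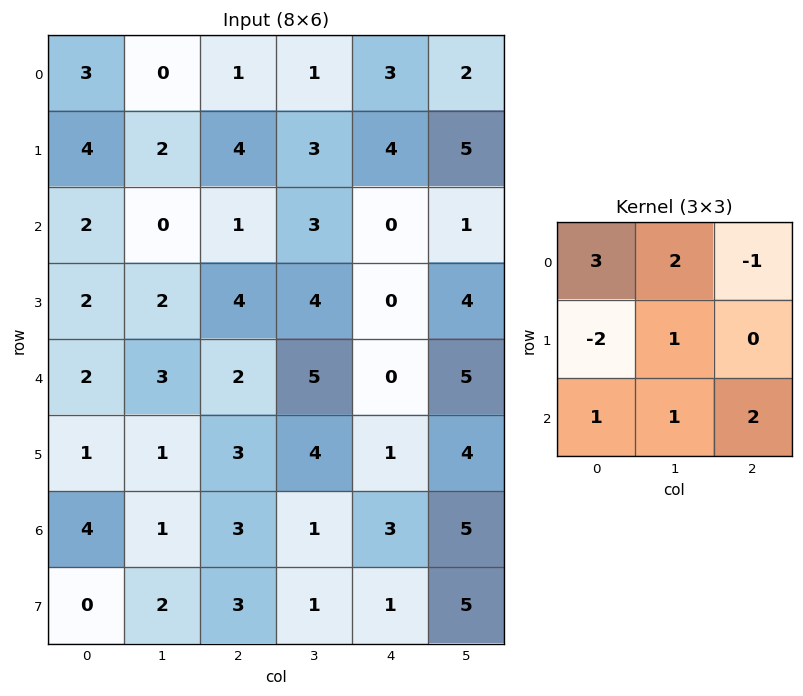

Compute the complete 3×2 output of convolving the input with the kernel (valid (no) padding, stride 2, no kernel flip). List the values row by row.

Output[0,0]: The receptive field on the input at this output position is [3 0 1 / 4 2 4 / 2 0 1]. Elementwise product with the kernel and sum: 3·3 + 0·2 + 1·-1 + 4·-2 + 2·1 + 2·1 + 0·1 + 1·2.

6 1
12 12
20 24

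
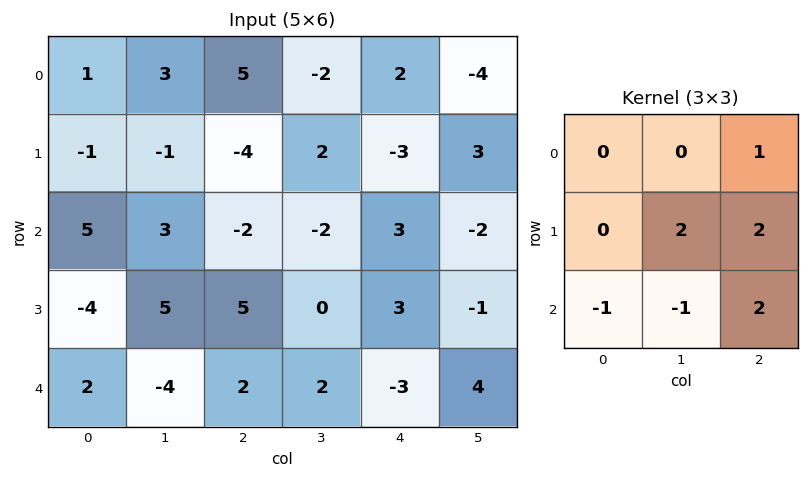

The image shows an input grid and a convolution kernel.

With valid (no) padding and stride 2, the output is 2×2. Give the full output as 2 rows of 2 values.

-17 10
24 -1

Output[0,0]: The receptive field on the input at this output position is [1 3 5 / -1 -1 -4 / 5 3 -2]. Elementwise product with the kernel and sum: 5·1 + -1·2 + -4·2 + 5·-1 + 3·-1 + -2·2.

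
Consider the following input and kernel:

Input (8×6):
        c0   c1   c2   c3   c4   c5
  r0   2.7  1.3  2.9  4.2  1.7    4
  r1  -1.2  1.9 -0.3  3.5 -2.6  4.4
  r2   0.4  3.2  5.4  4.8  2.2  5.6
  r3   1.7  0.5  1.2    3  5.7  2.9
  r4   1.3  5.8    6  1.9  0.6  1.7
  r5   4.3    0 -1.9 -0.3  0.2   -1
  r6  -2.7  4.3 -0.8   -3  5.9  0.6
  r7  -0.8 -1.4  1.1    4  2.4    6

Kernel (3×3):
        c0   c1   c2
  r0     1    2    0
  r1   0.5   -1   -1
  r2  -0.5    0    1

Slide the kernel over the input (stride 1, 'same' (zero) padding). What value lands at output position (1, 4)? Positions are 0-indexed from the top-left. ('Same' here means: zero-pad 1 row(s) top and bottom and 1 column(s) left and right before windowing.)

The receptive field on the zero-padded input at this output position is [4.2 1.7 4 / 3.5 -2.6 4.4 / 4.8 2.2 5.6]. Elementwise product with the kernel and sum: 4.2·1 + 1.7·2 + 3.5·0.5 + -2.6·-1 + 4.4·-1 + 4.8·-0.5 + 5.6·1.

10.75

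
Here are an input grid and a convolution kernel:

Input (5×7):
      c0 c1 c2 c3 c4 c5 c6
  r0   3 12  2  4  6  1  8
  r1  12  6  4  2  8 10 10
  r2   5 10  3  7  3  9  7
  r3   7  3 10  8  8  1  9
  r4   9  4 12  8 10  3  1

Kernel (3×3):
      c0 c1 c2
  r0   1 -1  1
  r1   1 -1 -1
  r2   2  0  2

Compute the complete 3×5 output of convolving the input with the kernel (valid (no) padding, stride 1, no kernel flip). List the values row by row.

Output[0,0]: The receptive field on the input at this output position is [3 12 2 / 12 6 4 / 5 10 3]. Elementwise product with the kernel and sum: 3·1 + 12·-1 + 2·1 + 12·1 + 6·-1 + 4·-1 + 5·2 + 3·2.

11 48 10 15 21
36 26 39 17 29
34 23 37 34 21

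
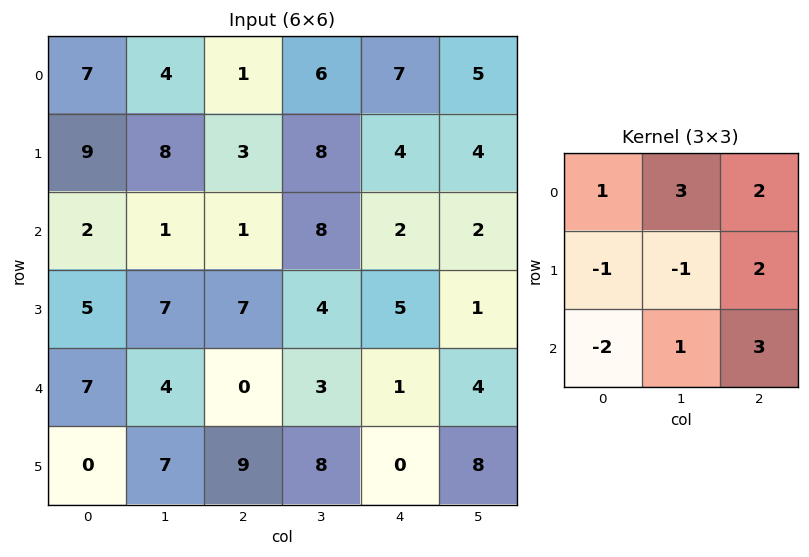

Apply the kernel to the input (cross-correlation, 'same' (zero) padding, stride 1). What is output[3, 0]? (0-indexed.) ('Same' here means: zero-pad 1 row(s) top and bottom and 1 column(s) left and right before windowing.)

36

The receptive field on the zero-padded input at this output position is [0 2 1 / 0 5 7 / 0 7 4]. Elementwise product with the kernel and sum: 0·1 + 2·3 + 1·2 + 0·-1 + 5·-1 + 7·2 + 0·-2 + 7·1 + 4·3.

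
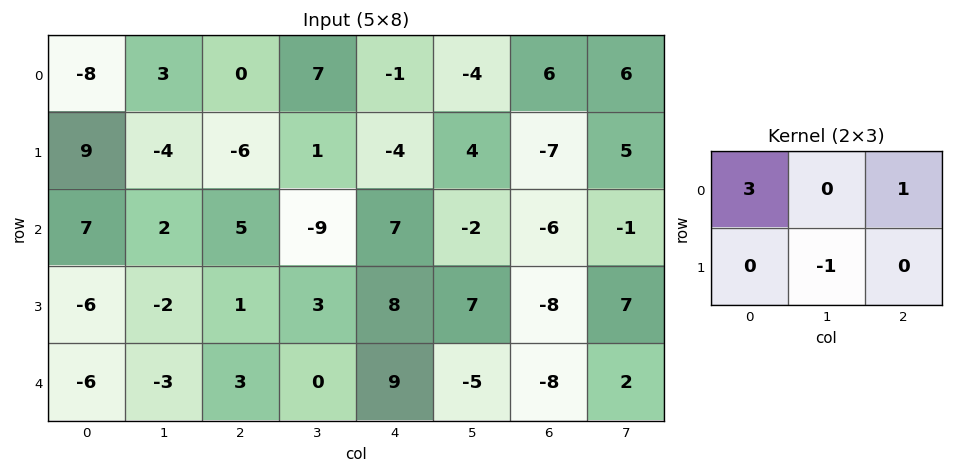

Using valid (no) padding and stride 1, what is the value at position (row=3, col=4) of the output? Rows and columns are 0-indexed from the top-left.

21

The receptive field on the input at this output position is [8 7 -8 / 9 -5 -8]. Elementwise product with the kernel and sum: 8·3 + -8·1 + -5·-1.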